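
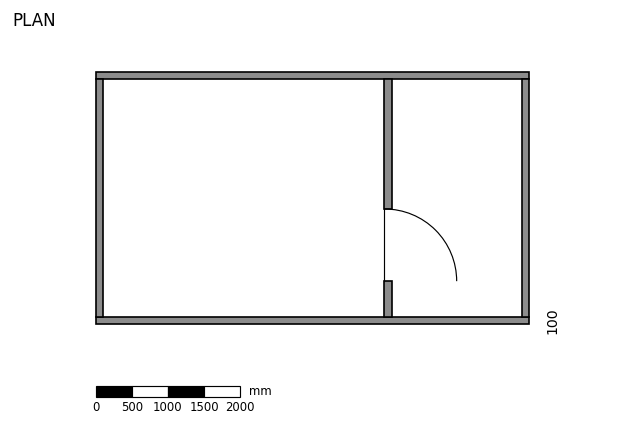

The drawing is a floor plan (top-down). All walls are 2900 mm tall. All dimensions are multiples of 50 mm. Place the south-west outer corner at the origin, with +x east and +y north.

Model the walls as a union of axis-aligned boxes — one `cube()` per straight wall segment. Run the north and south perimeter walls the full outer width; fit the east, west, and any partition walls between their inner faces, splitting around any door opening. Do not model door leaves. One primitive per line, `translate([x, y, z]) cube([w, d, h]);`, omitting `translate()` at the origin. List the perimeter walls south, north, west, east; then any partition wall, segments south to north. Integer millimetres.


cube([6000, 100, 2900]);
translate([0, 3400, 0]) cube([6000, 100, 2900]);
translate([0, 100, 0]) cube([100, 3300, 2900]);
translate([5900, 100, 0]) cube([100, 3300, 2900]);
translate([4000, 100, 0]) cube([100, 500, 2900]);
translate([4000, 1600, 0]) cube([100, 1800, 2900]);


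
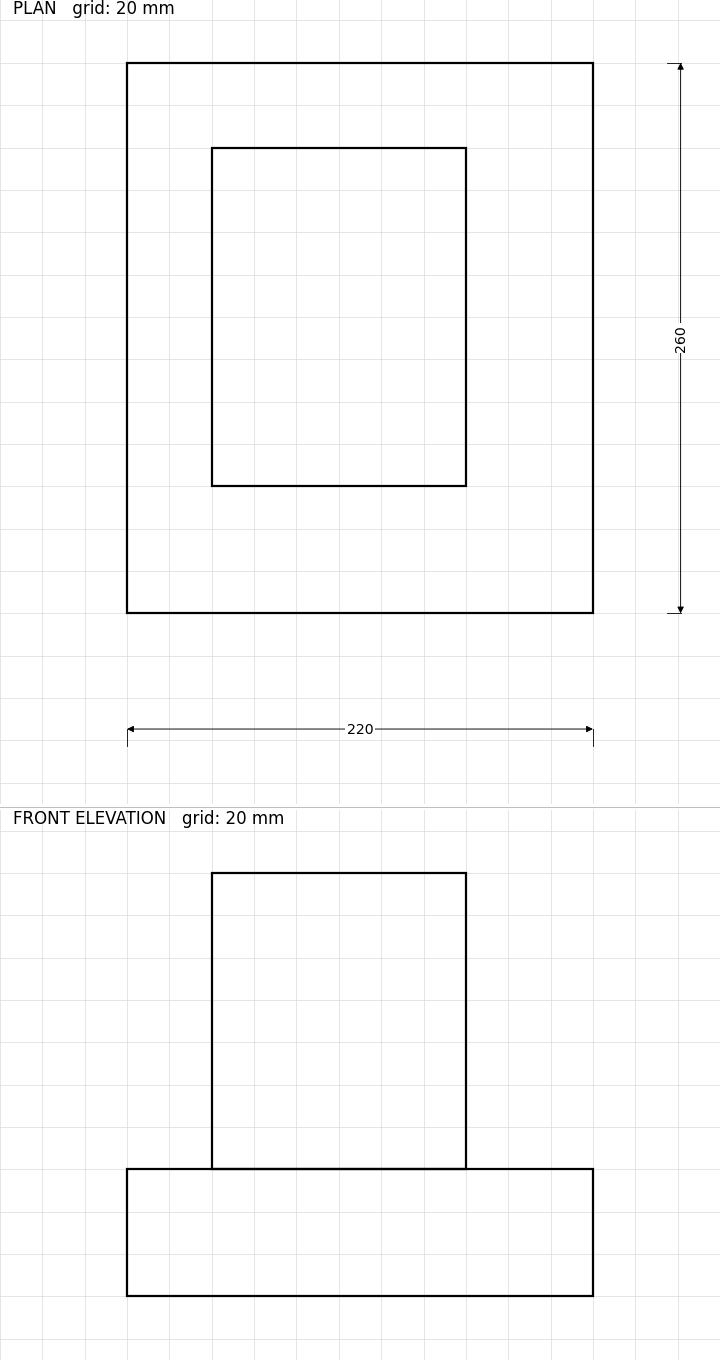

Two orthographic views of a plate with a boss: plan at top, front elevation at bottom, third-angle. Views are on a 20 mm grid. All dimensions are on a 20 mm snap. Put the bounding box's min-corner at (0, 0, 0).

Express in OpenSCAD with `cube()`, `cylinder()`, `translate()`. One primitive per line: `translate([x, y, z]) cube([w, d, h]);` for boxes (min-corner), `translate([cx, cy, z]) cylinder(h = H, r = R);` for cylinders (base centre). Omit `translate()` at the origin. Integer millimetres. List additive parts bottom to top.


cube([220, 260, 60]);
translate([40, 60, 60]) cube([120, 160, 140]);


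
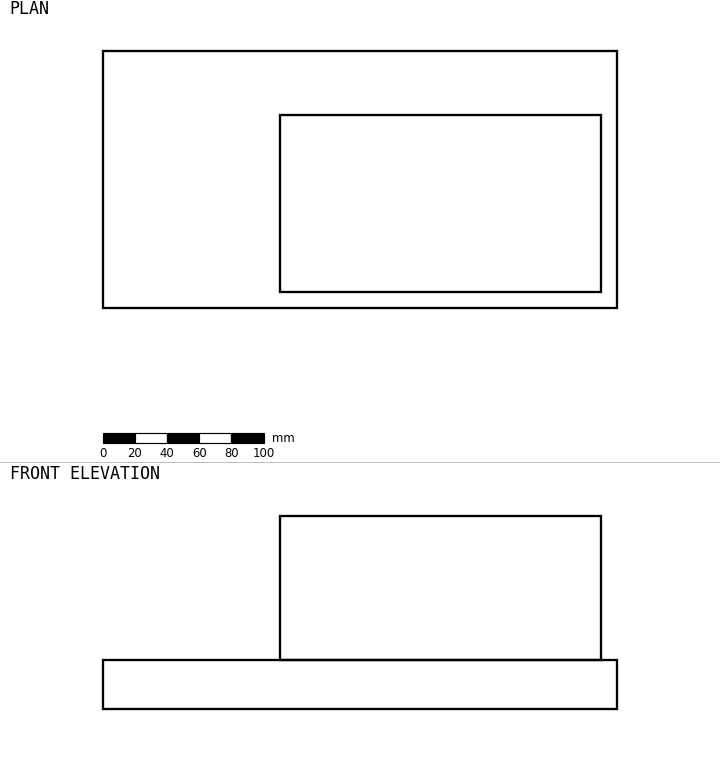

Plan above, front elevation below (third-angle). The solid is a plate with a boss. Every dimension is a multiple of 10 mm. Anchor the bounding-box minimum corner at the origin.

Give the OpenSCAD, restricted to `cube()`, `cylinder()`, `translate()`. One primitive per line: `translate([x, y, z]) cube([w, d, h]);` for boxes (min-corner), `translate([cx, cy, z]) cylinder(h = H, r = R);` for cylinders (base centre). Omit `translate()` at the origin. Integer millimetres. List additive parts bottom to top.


cube([320, 160, 30]);
translate([110, 10, 30]) cube([200, 110, 90]);


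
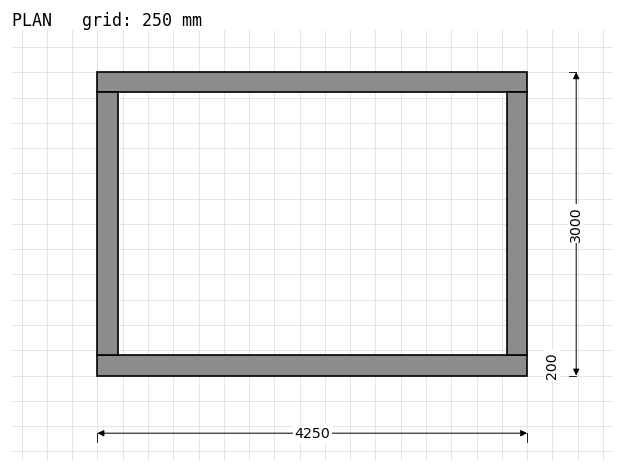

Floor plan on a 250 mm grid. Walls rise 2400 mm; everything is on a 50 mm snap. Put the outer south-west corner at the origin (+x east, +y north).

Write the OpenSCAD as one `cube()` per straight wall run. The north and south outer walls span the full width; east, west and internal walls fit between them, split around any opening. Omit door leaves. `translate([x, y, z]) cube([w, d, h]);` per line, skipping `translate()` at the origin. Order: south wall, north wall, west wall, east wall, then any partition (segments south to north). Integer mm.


cube([4250, 200, 2400]);
translate([0, 2800, 0]) cube([4250, 200, 2400]);
translate([0, 200, 0]) cube([200, 2600, 2400]);
translate([4050, 200, 0]) cube([200, 2600, 2400]);


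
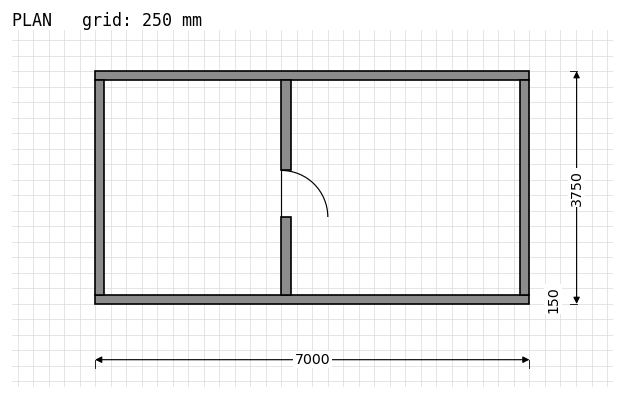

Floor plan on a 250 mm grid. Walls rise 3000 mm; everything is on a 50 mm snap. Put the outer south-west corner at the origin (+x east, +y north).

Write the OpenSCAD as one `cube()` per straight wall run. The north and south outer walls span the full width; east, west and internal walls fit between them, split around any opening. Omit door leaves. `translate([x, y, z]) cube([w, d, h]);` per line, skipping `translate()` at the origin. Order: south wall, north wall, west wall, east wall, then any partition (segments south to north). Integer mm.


cube([7000, 150, 3000]);
translate([0, 3600, 0]) cube([7000, 150, 3000]);
translate([0, 150, 0]) cube([150, 3450, 3000]);
translate([6850, 150, 0]) cube([150, 3450, 3000]);
translate([3000, 150, 0]) cube([150, 1250, 3000]);
translate([3000, 2150, 0]) cube([150, 1450, 3000]);


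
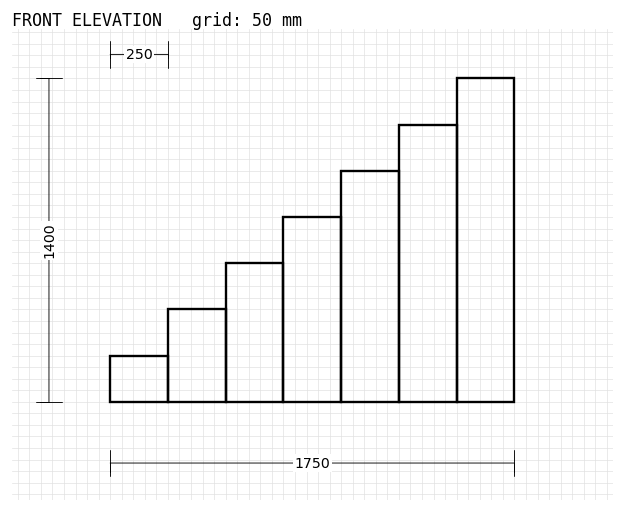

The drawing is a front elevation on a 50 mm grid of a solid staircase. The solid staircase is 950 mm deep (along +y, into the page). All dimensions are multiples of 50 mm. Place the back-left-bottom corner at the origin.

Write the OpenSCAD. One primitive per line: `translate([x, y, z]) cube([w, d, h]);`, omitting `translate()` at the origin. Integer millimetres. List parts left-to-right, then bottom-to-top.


cube([250, 950, 200]);
translate([250, 0, 0]) cube([250, 950, 400]);
translate([500, 0, 0]) cube([250, 950, 600]);
translate([750, 0, 0]) cube([250, 950, 800]);
translate([1000, 0, 0]) cube([250, 950, 1000]);
translate([1250, 0, 0]) cube([250, 950, 1200]);
translate([1500, 0, 0]) cube([250, 950, 1400]);


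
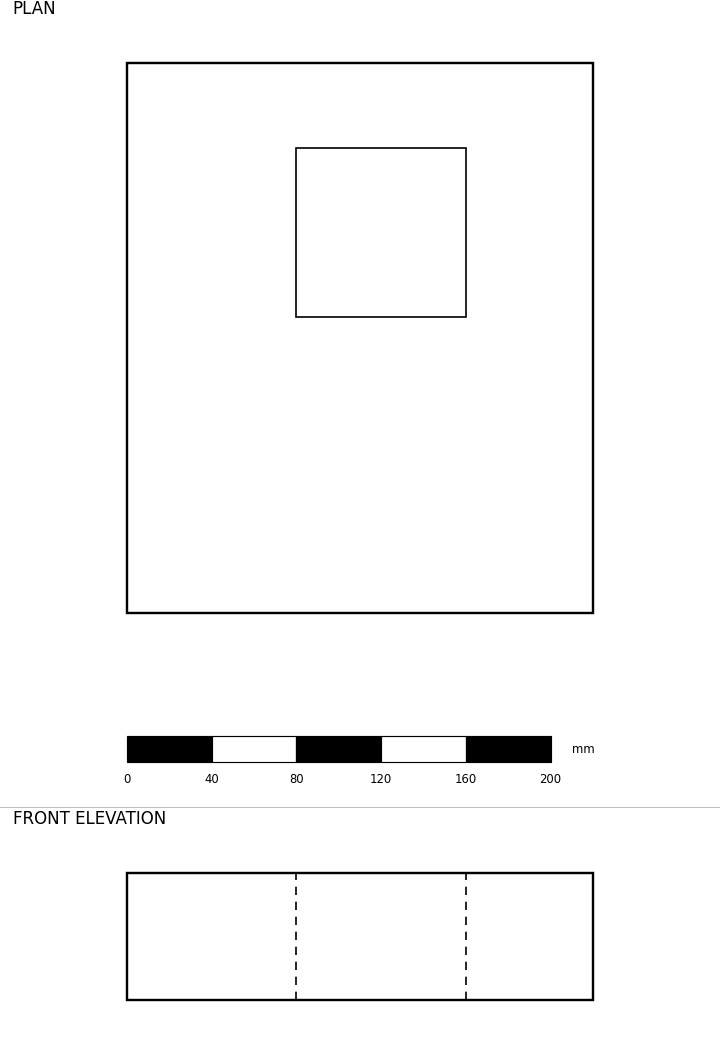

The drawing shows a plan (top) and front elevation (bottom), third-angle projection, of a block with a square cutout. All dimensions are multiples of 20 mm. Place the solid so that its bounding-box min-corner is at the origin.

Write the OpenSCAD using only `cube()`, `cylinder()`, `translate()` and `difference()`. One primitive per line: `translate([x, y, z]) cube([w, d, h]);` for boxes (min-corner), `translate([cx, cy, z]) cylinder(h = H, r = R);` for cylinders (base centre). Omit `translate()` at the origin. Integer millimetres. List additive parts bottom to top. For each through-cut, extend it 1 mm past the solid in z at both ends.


difference() {
  cube([220, 260, 60]);
  translate([80, 140, -1]) cube([80, 80, 62]);
}


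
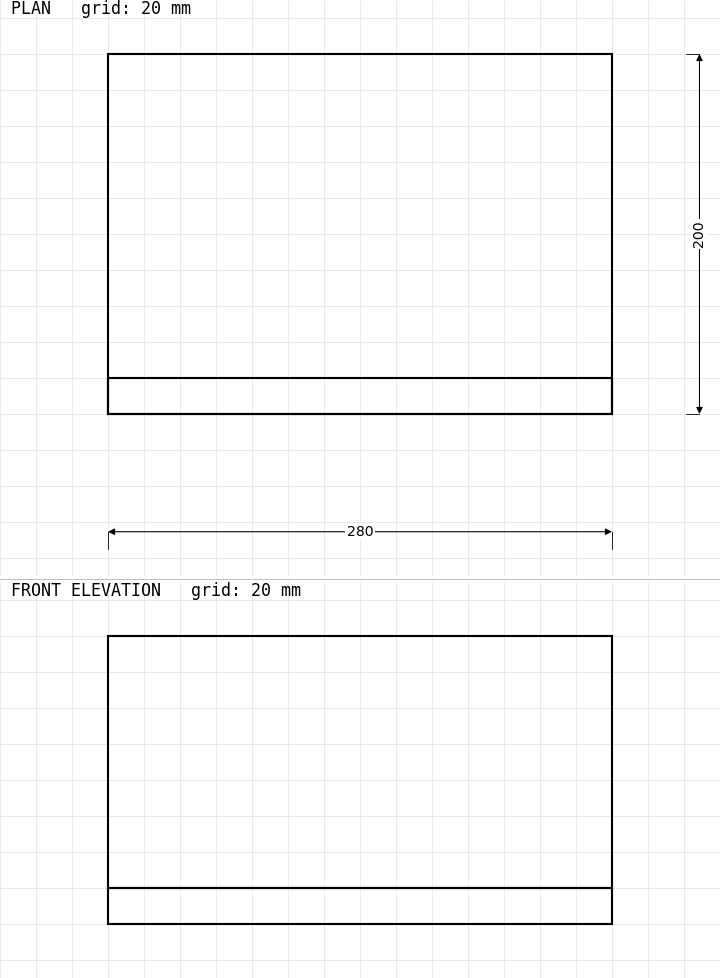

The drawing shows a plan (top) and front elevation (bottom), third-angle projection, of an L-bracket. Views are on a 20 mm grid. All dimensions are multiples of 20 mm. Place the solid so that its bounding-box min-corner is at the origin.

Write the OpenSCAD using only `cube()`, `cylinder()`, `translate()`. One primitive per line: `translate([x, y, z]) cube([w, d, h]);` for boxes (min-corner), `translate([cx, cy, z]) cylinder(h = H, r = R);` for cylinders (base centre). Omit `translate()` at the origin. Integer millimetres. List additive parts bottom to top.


cube([280, 200, 20]);
translate([0, 0, 20]) cube([280, 20, 140]);


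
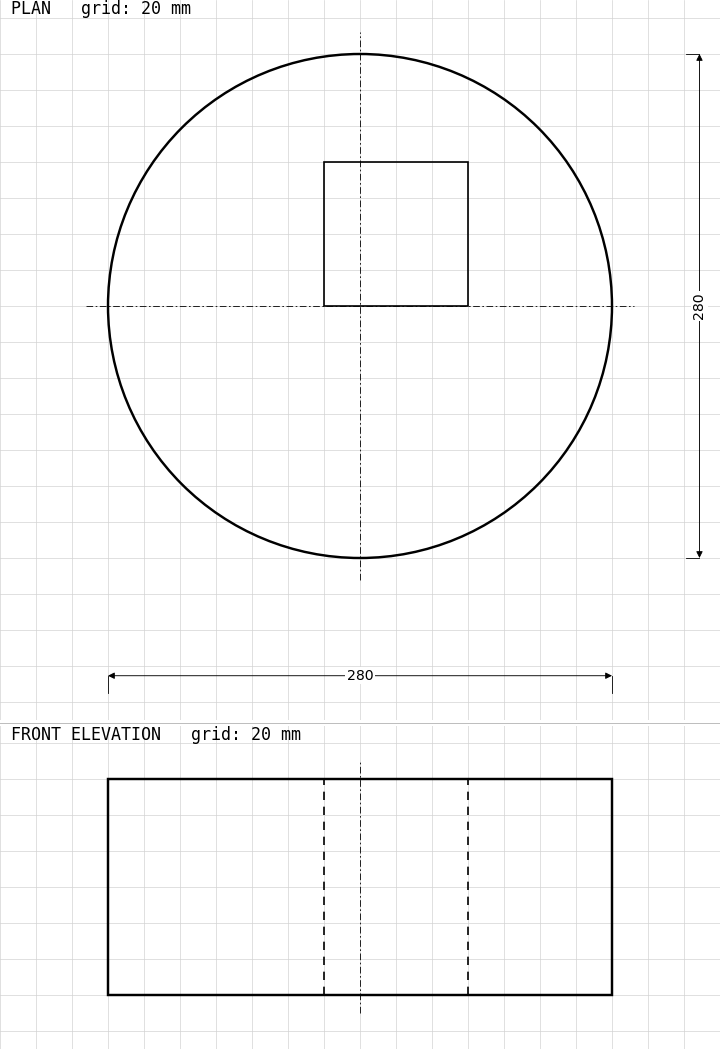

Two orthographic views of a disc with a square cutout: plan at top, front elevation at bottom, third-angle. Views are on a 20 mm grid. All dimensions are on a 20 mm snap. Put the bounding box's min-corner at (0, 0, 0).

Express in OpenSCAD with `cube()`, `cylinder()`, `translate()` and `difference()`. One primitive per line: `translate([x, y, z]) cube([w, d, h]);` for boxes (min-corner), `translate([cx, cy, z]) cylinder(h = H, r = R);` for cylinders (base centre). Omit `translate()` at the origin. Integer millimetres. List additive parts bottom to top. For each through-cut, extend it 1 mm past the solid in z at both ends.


difference() {
  translate([140, 140, 0]) cylinder(h = 120, r = 140);
  translate([120, 140, -1]) cube([80, 80, 122]);
}


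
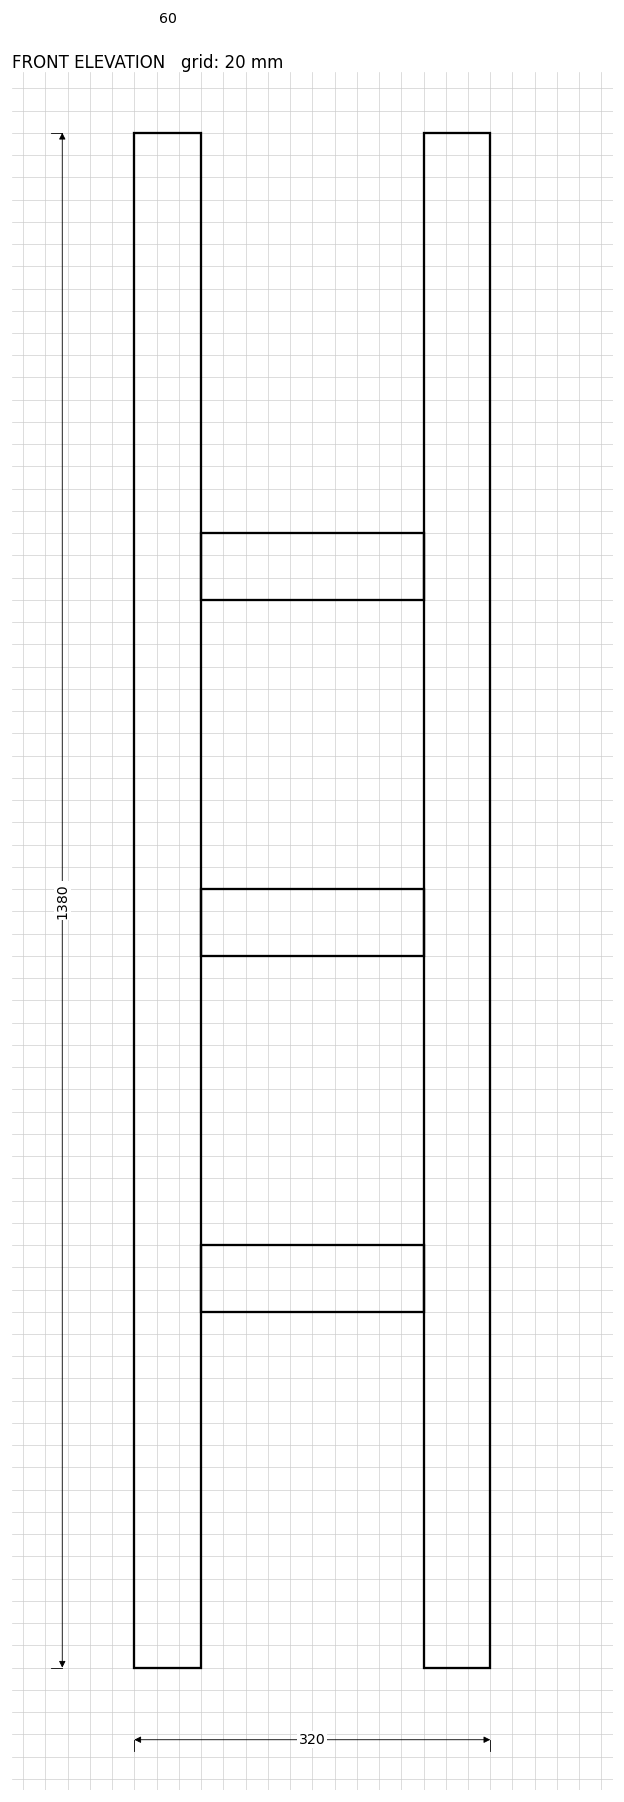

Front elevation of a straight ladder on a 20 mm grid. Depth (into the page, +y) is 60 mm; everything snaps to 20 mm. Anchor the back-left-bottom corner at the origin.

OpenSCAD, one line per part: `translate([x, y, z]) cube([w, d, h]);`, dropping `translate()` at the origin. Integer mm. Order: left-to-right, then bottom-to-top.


cube([60, 60, 1380]);
translate([60, 0, 320]) cube([200, 60, 60]);
translate([60, 0, 640]) cube([200, 60, 60]);
translate([60, 0, 960]) cube([200, 60, 60]);
translate([260, 0, 0]) cube([60, 60, 1380]);


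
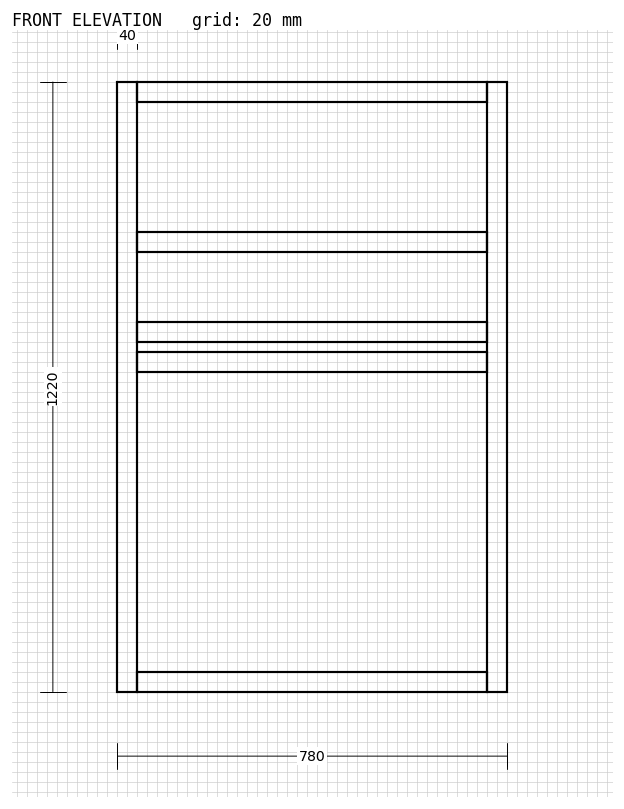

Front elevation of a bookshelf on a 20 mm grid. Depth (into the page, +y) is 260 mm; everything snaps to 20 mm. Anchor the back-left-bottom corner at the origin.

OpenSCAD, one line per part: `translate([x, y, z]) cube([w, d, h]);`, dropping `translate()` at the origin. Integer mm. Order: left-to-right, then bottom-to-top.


cube([40, 260, 1220]);
translate([40, 0, 0]) cube([700, 260, 40]);
translate([40, 0, 640]) cube([700, 260, 40]);
translate([40, 0, 700]) cube([700, 260, 40]);
translate([40, 0, 880]) cube([700, 260, 40]);
translate([40, 0, 1180]) cube([700, 260, 40]);
translate([740, 0, 0]) cube([40, 260, 1220]);


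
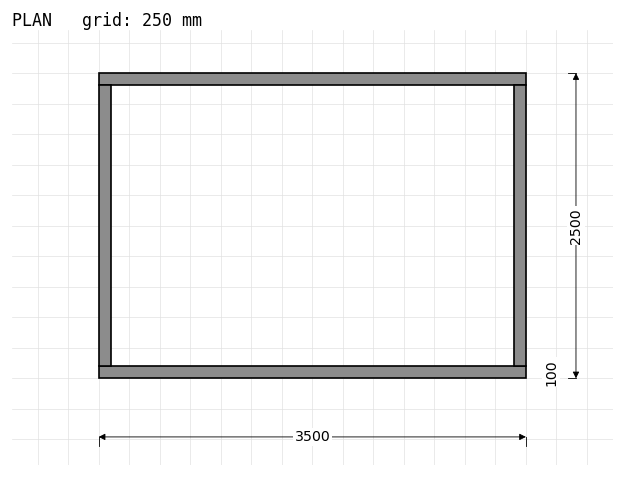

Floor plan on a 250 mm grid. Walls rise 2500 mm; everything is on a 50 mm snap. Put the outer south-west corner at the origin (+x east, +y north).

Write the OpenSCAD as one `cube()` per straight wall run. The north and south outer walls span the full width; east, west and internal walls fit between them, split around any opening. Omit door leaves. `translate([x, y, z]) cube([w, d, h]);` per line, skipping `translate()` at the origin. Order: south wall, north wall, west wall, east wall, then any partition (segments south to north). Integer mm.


cube([3500, 100, 2500]);
translate([0, 2400, 0]) cube([3500, 100, 2500]);
translate([0, 100, 0]) cube([100, 2300, 2500]);
translate([3400, 100, 0]) cube([100, 2300, 2500]);


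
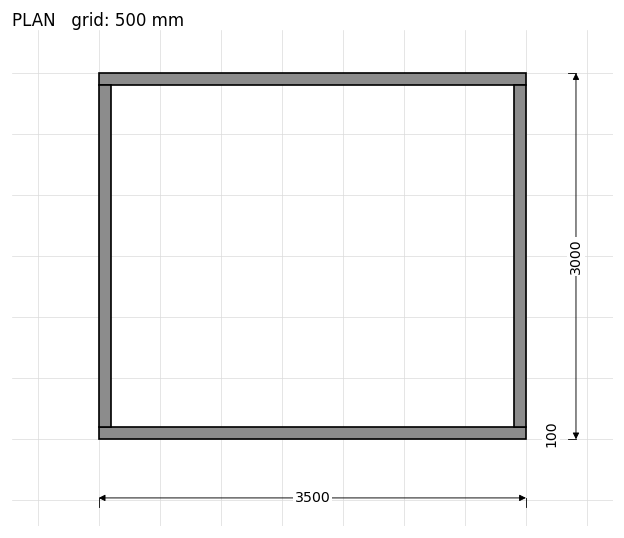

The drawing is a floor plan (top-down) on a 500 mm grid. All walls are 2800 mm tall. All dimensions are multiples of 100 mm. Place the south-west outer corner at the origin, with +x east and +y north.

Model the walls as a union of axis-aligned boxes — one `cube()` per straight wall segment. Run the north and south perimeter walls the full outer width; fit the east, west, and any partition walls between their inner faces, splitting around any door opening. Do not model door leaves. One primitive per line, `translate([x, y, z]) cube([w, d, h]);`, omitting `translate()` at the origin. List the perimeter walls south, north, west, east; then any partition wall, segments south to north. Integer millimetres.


cube([3500, 100, 2800]);
translate([0, 2900, 0]) cube([3500, 100, 2800]);
translate([0, 100, 0]) cube([100, 2800, 2800]);
translate([3400, 100, 0]) cube([100, 2800, 2800]);


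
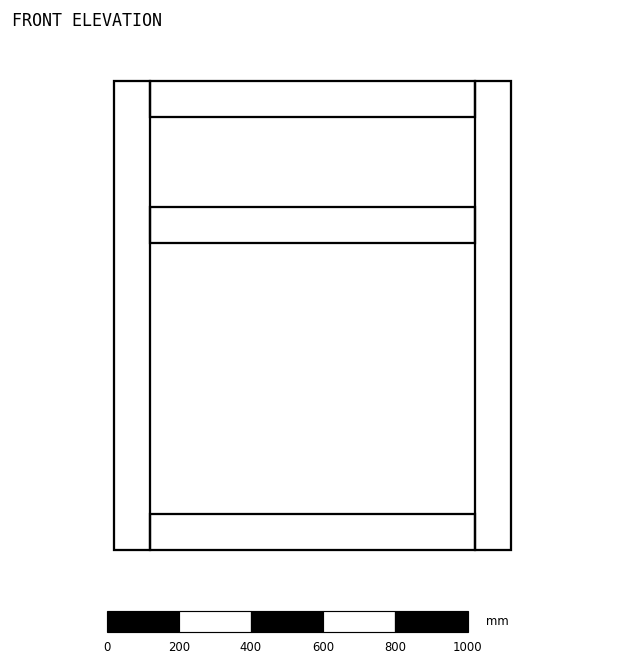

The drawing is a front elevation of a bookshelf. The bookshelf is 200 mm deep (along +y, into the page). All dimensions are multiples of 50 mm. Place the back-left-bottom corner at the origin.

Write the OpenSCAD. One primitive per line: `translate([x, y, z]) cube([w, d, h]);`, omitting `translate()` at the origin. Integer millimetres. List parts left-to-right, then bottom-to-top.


cube([100, 200, 1300]);
translate([100, 0, 0]) cube([900, 200, 100]);
translate([100, 0, 850]) cube([900, 200, 100]);
translate([100, 0, 1200]) cube([900, 200, 100]);
translate([1000, 0, 0]) cube([100, 200, 1300]);


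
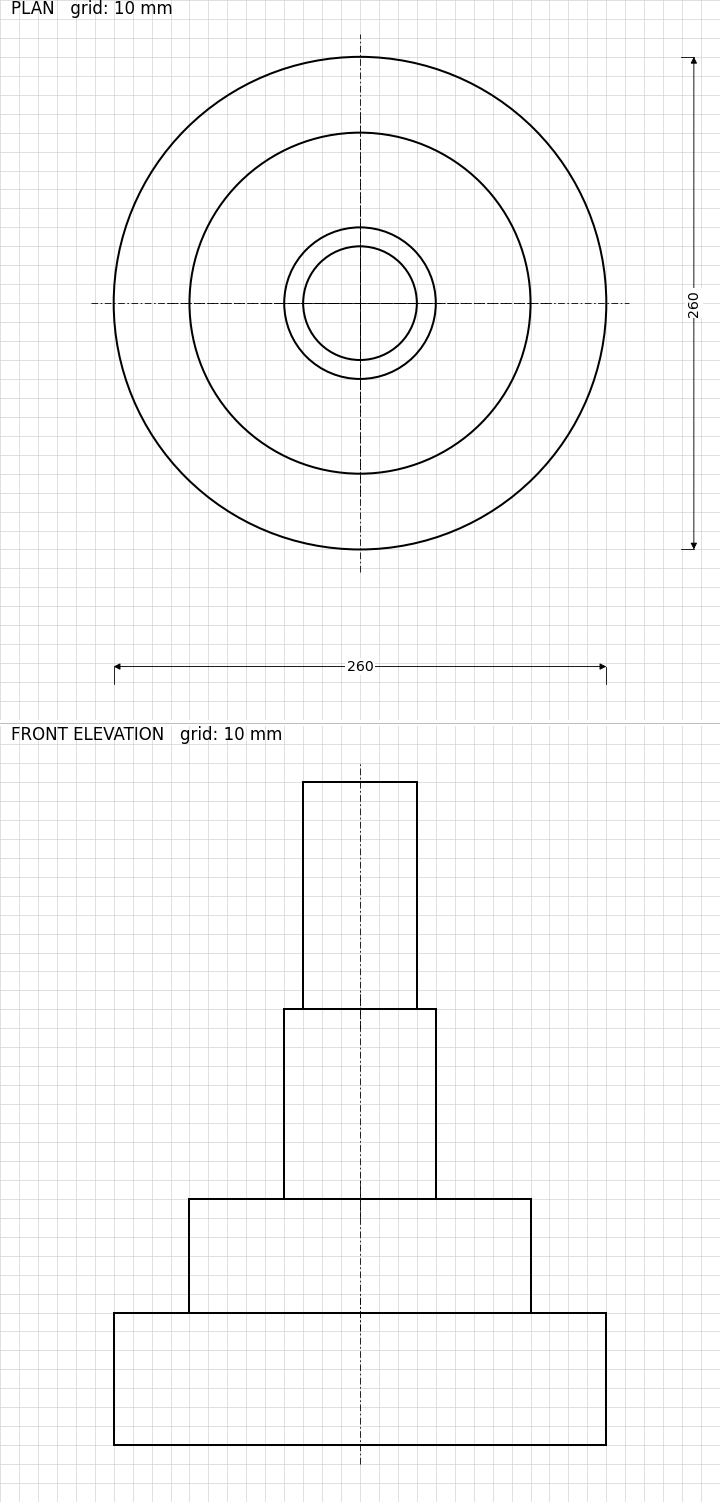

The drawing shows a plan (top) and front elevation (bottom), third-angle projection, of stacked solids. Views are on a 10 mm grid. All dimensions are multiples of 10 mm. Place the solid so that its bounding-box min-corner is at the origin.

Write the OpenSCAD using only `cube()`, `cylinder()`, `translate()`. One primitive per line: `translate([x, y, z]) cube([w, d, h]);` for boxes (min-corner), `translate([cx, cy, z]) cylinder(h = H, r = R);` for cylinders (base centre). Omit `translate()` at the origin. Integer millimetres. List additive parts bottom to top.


translate([130, 130, 0]) cylinder(h = 70, r = 130);
translate([130, 130, 70]) cylinder(h = 60, r = 90);
translate([130, 130, 130]) cylinder(h = 100, r = 40);
translate([130, 130, 230]) cylinder(h = 120, r = 30);


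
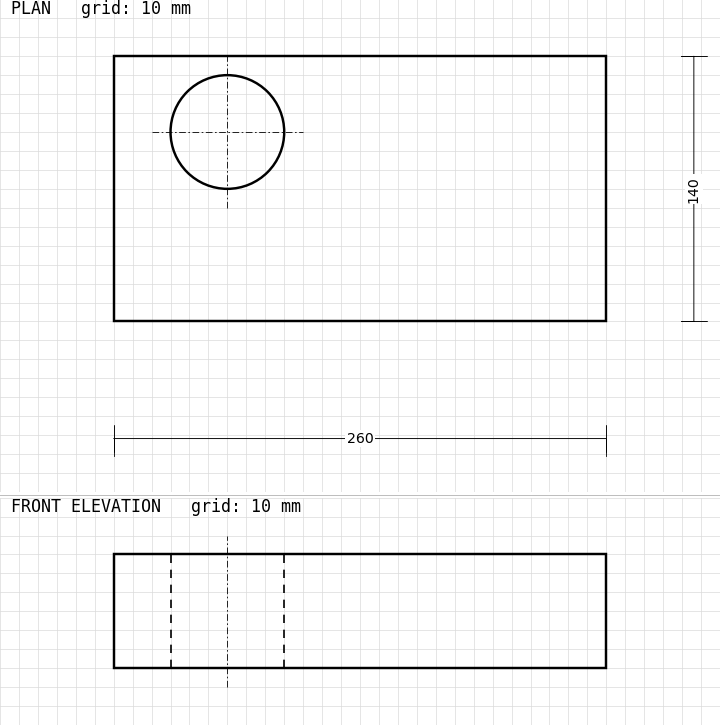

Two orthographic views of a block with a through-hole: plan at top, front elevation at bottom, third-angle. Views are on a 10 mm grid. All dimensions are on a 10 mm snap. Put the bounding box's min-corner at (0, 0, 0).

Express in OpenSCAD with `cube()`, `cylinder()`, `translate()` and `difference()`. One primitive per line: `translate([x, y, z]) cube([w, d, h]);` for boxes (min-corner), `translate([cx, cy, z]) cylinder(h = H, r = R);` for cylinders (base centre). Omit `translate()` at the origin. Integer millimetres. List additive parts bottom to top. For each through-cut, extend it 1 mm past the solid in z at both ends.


difference() {
  cube([260, 140, 60]);
  translate([60, 100, -1]) cylinder(h = 62, r = 30);
}


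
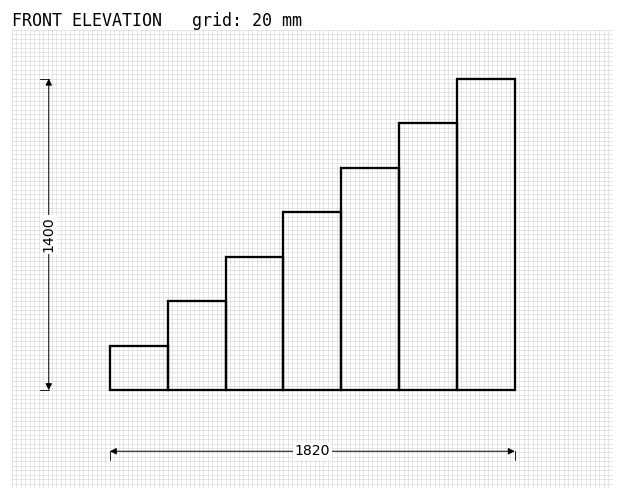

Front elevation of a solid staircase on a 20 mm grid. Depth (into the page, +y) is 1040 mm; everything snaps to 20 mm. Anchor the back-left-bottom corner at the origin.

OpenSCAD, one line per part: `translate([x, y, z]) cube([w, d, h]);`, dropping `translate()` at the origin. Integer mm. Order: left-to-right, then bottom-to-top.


cube([260, 1040, 200]);
translate([260, 0, 0]) cube([260, 1040, 400]);
translate([520, 0, 0]) cube([260, 1040, 600]);
translate([780, 0, 0]) cube([260, 1040, 800]);
translate([1040, 0, 0]) cube([260, 1040, 1000]);
translate([1300, 0, 0]) cube([260, 1040, 1200]);
translate([1560, 0, 0]) cube([260, 1040, 1400]);


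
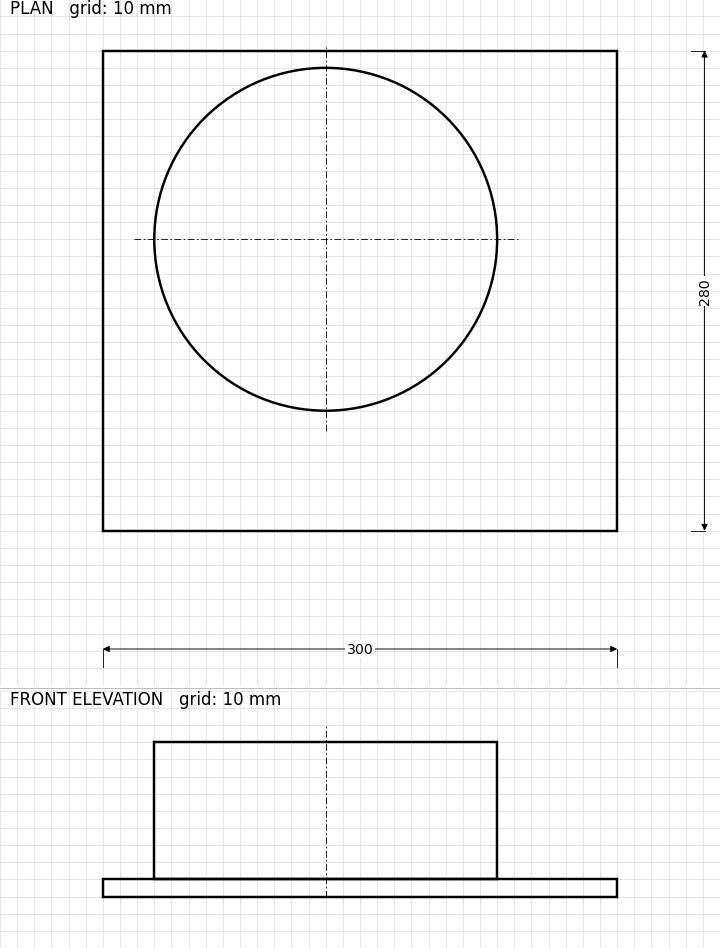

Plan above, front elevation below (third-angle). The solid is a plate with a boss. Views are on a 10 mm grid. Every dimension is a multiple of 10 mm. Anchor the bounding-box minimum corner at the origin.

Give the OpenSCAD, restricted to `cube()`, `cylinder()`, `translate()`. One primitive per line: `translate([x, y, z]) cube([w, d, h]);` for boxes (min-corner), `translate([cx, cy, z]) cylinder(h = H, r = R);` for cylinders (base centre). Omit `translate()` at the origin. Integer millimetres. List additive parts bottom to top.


cube([300, 280, 10]);
translate([130, 170, 10]) cylinder(h = 80, r = 100);


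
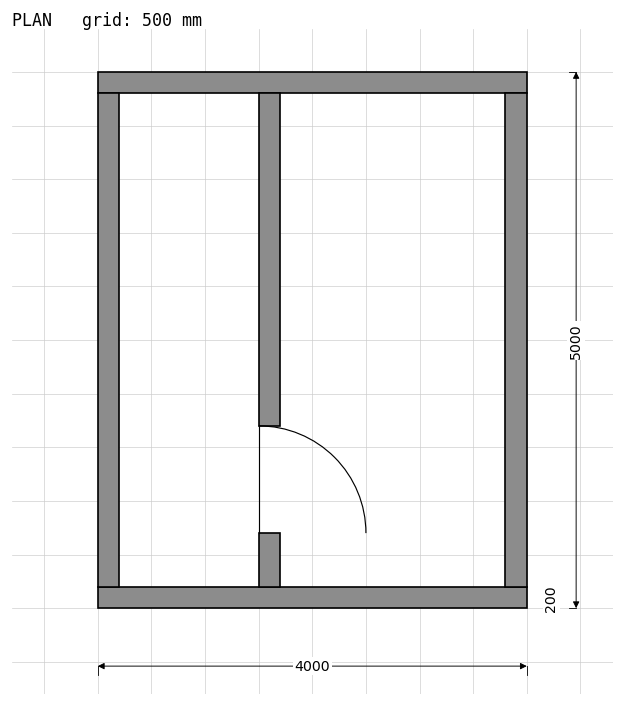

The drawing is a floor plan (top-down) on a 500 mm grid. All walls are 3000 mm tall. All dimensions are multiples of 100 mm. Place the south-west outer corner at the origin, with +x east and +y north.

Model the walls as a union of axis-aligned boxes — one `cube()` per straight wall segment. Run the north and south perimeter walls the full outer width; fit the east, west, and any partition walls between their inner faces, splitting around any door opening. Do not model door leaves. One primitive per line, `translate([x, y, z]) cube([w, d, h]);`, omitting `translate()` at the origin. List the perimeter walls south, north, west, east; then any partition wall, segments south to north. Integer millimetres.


cube([4000, 200, 3000]);
translate([0, 4800, 0]) cube([4000, 200, 3000]);
translate([0, 200, 0]) cube([200, 4600, 3000]);
translate([3800, 200, 0]) cube([200, 4600, 3000]);
translate([1500, 200, 0]) cube([200, 500, 3000]);
translate([1500, 1700, 0]) cube([200, 3100, 3000]);


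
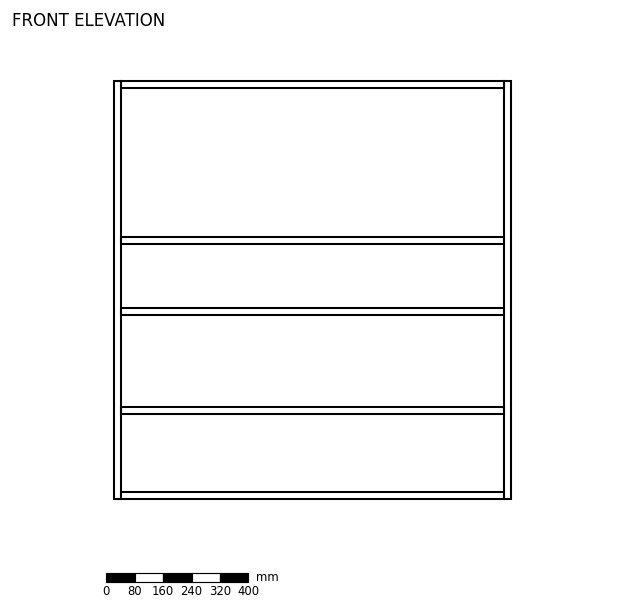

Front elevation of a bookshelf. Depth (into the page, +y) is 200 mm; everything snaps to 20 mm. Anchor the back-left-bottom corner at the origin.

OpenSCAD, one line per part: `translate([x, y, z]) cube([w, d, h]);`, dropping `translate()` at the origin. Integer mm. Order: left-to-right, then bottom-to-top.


cube([20, 200, 1180]);
translate([20, 0, 0]) cube([1080, 200, 20]);
translate([20, 0, 240]) cube([1080, 200, 20]);
translate([20, 0, 520]) cube([1080, 200, 20]);
translate([20, 0, 720]) cube([1080, 200, 20]);
translate([20, 0, 1160]) cube([1080, 200, 20]);
translate([1100, 0, 0]) cube([20, 200, 1180]);


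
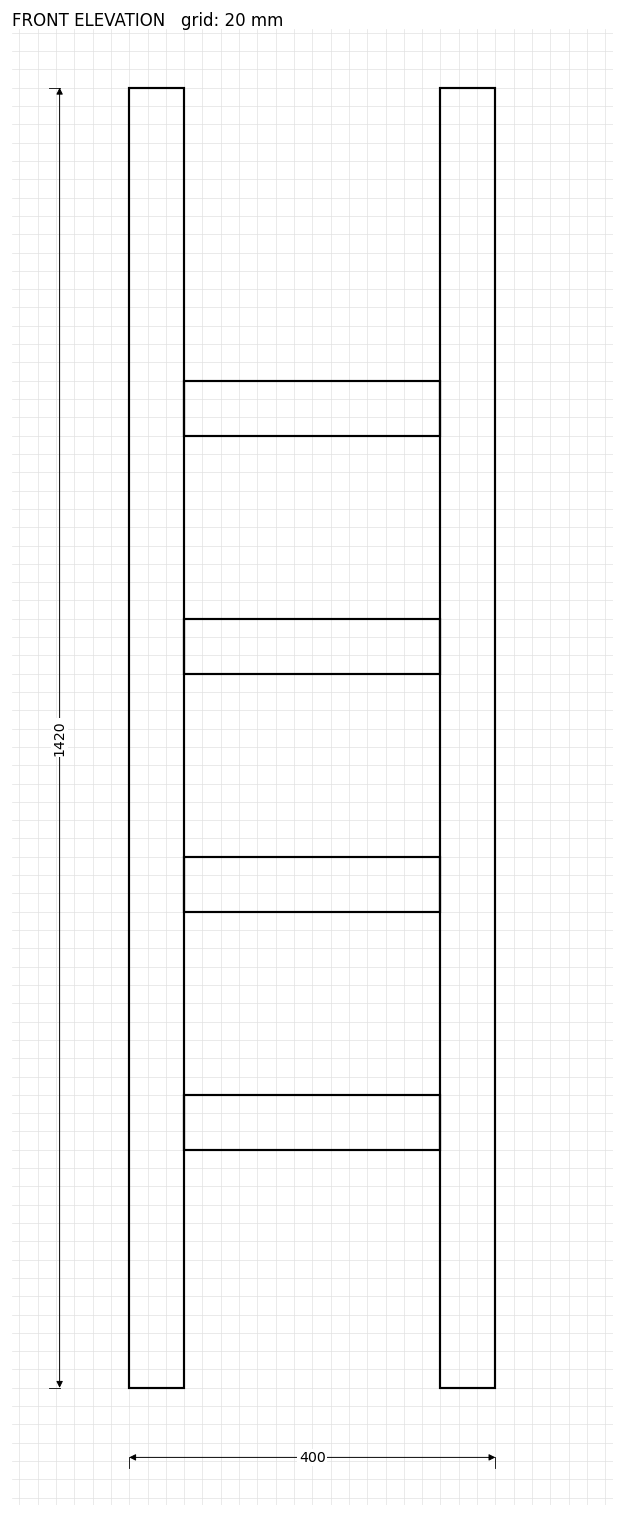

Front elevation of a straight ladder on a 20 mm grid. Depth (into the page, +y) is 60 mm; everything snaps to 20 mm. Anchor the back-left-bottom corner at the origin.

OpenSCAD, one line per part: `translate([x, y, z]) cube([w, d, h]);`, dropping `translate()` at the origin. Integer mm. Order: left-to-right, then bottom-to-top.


cube([60, 60, 1420]);
translate([60, 0, 260]) cube([280, 60, 60]);
translate([60, 0, 520]) cube([280, 60, 60]);
translate([60, 0, 780]) cube([280, 60, 60]);
translate([60, 0, 1040]) cube([280, 60, 60]);
translate([340, 0, 0]) cube([60, 60, 1420]);


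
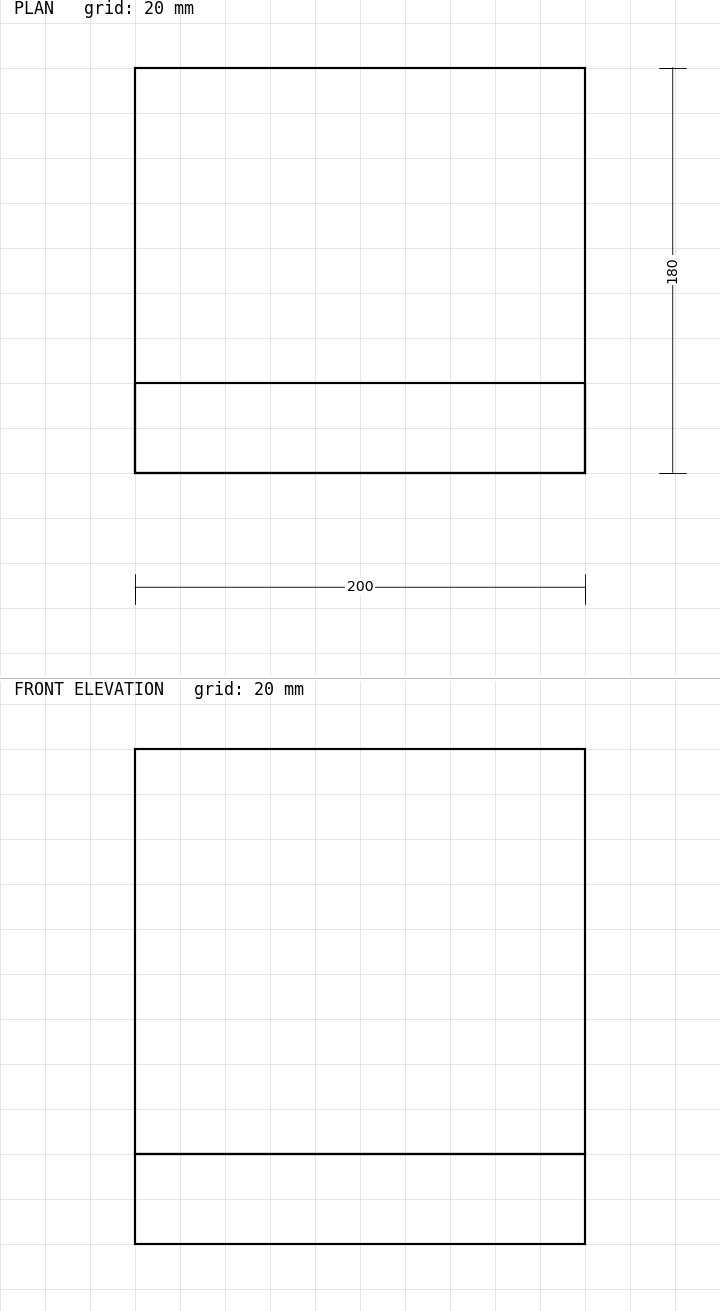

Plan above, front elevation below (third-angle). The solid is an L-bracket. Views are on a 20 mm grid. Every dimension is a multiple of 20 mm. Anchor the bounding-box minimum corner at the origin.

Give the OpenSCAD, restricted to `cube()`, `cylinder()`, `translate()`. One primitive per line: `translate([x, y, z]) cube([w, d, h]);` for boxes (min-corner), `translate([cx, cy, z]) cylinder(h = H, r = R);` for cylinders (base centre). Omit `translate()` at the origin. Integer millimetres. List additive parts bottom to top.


cube([200, 180, 40]);
translate([0, 0, 40]) cube([200, 40, 180]);


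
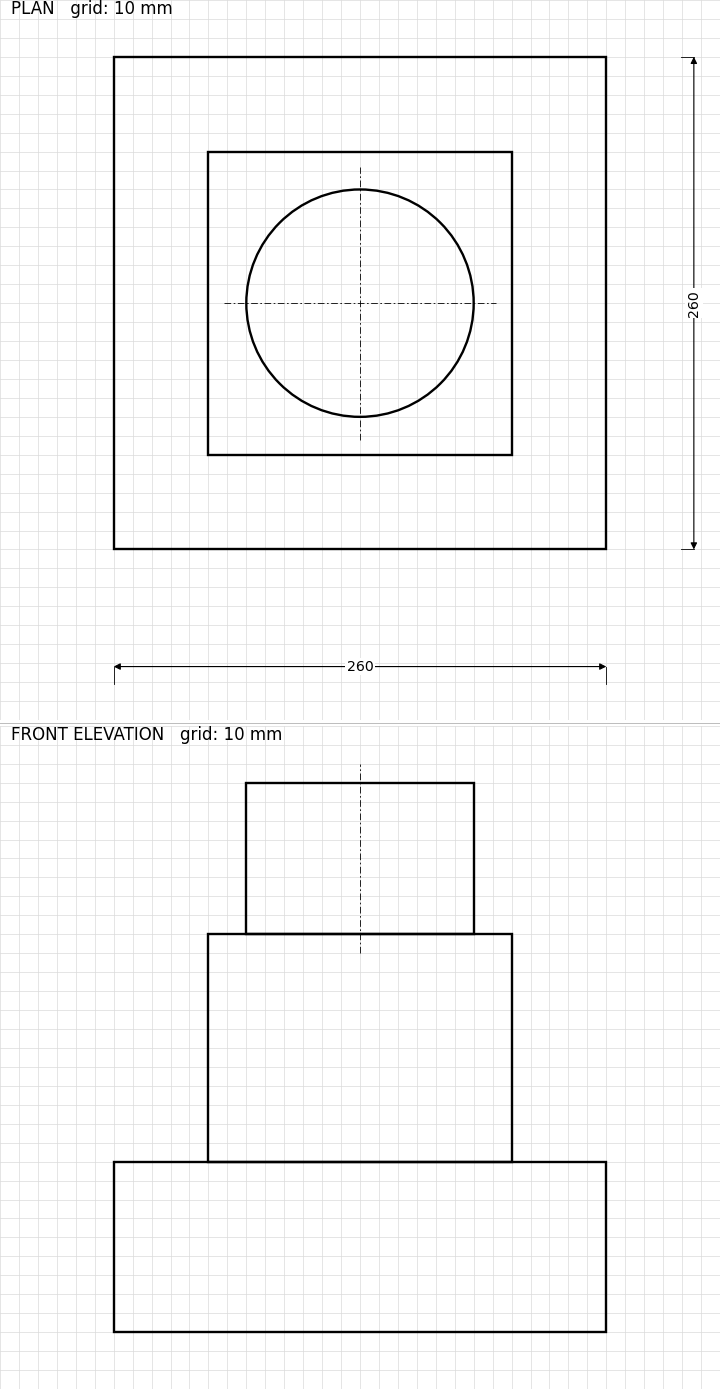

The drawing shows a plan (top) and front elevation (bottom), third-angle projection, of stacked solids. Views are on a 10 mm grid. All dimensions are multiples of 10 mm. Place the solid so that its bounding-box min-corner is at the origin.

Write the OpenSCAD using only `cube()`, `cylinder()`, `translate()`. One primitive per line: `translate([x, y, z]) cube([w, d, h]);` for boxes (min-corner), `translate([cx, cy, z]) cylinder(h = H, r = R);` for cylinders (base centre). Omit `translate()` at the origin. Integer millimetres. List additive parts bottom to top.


cube([260, 260, 90]);
translate([50, 50, 90]) cube([160, 160, 120]);
translate([130, 130, 210]) cylinder(h = 80, r = 60);


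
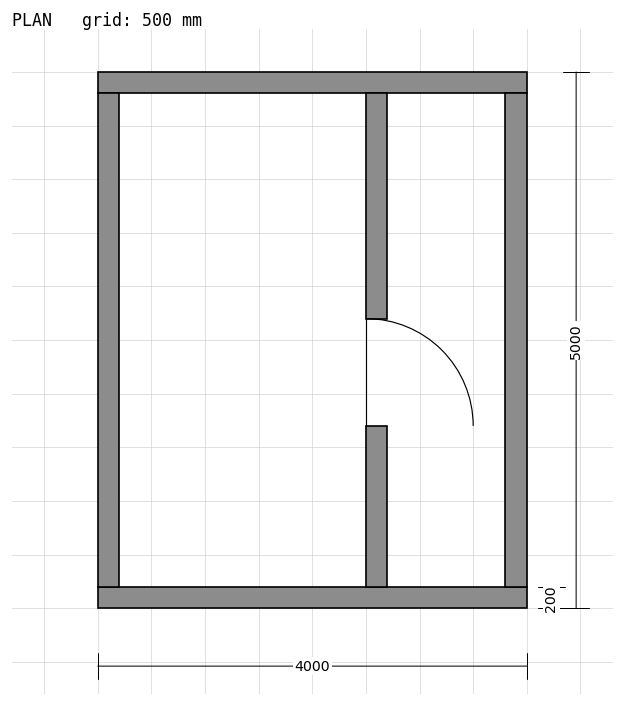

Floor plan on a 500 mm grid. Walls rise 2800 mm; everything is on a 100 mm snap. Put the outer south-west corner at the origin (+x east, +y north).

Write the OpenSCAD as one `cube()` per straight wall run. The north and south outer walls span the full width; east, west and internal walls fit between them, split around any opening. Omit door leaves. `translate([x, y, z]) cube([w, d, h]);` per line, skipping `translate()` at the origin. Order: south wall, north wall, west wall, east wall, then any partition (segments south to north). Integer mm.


cube([4000, 200, 2800]);
translate([0, 4800, 0]) cube([4000, 200, 2800]);
translate([0, 200, 0]) cube([200, 4600, 2800]);
translate([3800, 200, 0]) cube([200, 4600, 2800]);
translate([2500, 200, 0]) cube([200, 1500, 2800]);
translate([2500, 2700, 0]) cube([200, 2100, 2800]);


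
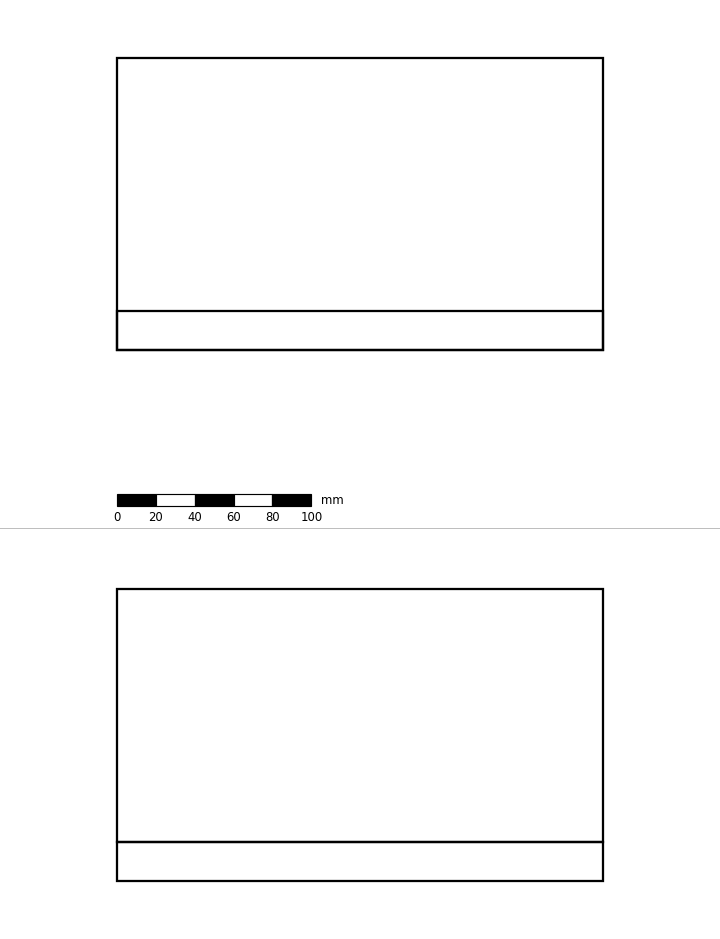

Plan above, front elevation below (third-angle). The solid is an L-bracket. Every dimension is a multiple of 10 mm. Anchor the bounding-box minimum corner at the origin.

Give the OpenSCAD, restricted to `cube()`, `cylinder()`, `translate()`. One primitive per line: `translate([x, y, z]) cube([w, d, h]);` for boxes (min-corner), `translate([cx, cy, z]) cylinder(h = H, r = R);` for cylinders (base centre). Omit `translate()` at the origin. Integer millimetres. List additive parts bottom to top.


cube([250, 150, 20]);
translate([0, 0, 20]) cube([250, 20, 130]);


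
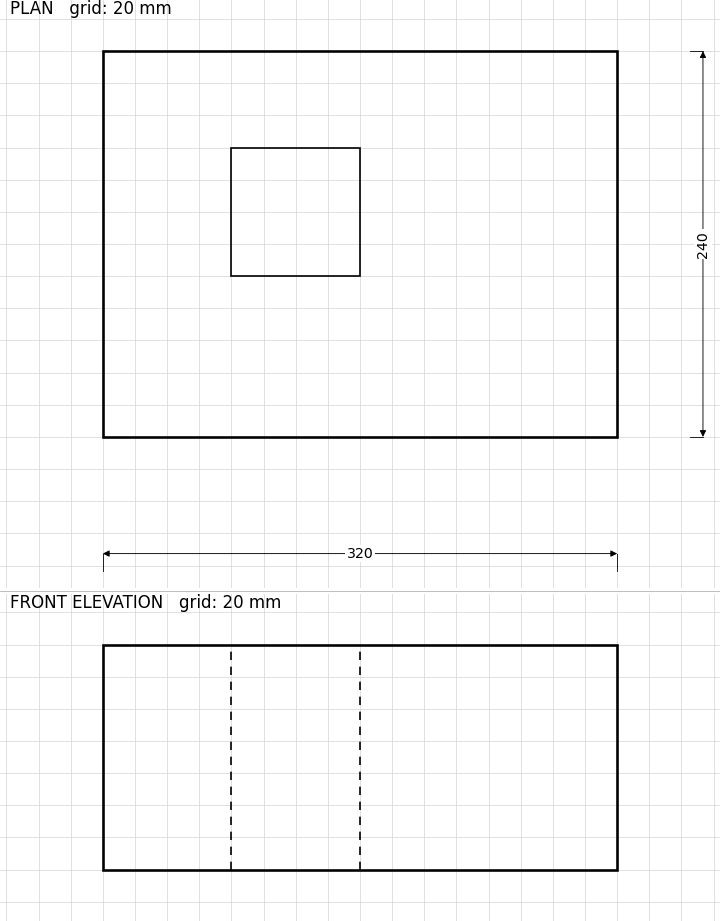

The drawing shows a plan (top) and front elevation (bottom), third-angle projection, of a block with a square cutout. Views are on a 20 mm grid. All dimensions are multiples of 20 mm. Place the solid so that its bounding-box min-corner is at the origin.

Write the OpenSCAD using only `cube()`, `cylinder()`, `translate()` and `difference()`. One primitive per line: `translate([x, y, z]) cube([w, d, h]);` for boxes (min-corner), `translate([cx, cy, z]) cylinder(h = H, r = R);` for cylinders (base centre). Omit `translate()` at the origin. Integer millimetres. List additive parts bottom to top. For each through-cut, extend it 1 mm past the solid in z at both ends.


difference() {
  cube([320, 240, 140]);
  translate([80, 100, -1]) cube([80, 80, 142]);
}


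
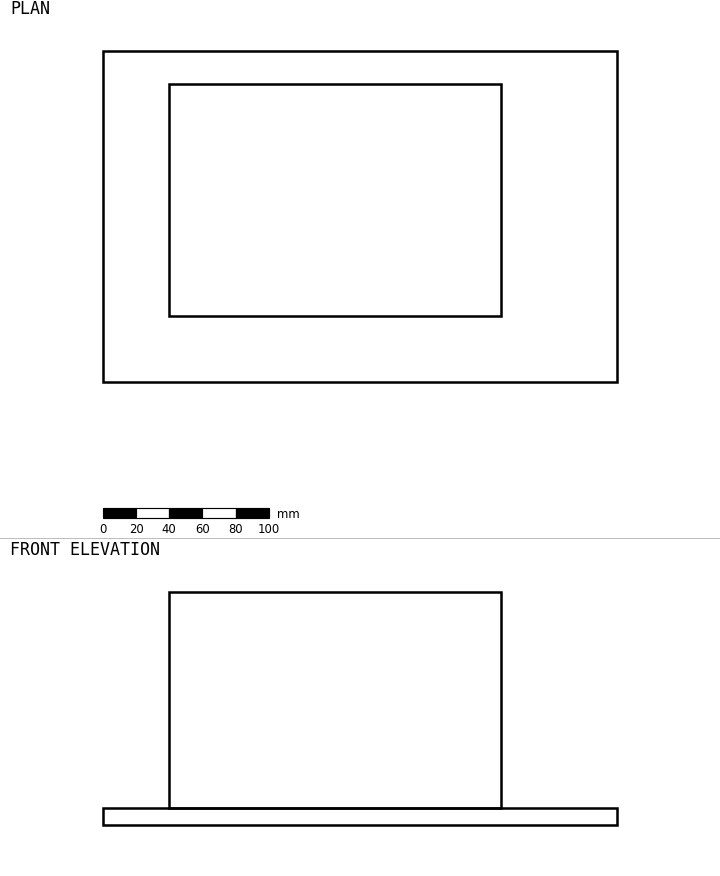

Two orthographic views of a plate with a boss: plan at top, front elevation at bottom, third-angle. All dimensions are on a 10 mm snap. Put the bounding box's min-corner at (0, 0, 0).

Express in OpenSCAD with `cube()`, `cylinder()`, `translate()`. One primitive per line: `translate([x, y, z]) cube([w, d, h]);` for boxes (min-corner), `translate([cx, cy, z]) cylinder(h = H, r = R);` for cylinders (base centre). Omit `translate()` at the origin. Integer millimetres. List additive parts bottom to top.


cube([310, 200, 10]);
translate([40, 40, 10]) cube([200, 140, 130]);


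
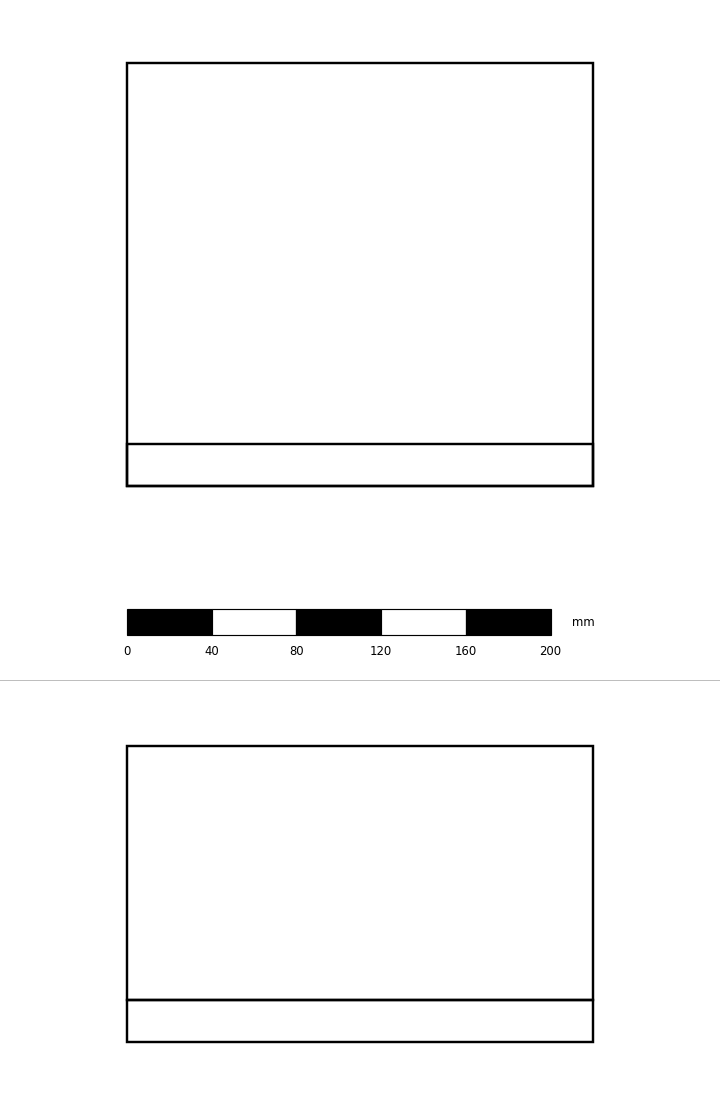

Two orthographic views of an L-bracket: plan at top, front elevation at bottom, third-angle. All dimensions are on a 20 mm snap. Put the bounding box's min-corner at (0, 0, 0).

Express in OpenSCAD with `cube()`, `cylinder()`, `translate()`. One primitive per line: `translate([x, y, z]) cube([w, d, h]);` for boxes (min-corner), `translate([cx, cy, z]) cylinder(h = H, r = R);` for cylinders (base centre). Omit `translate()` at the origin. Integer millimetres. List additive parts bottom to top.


cube([220, 200, 20]);
translate([0, 0, 20]) cube([220, 20, 120]);


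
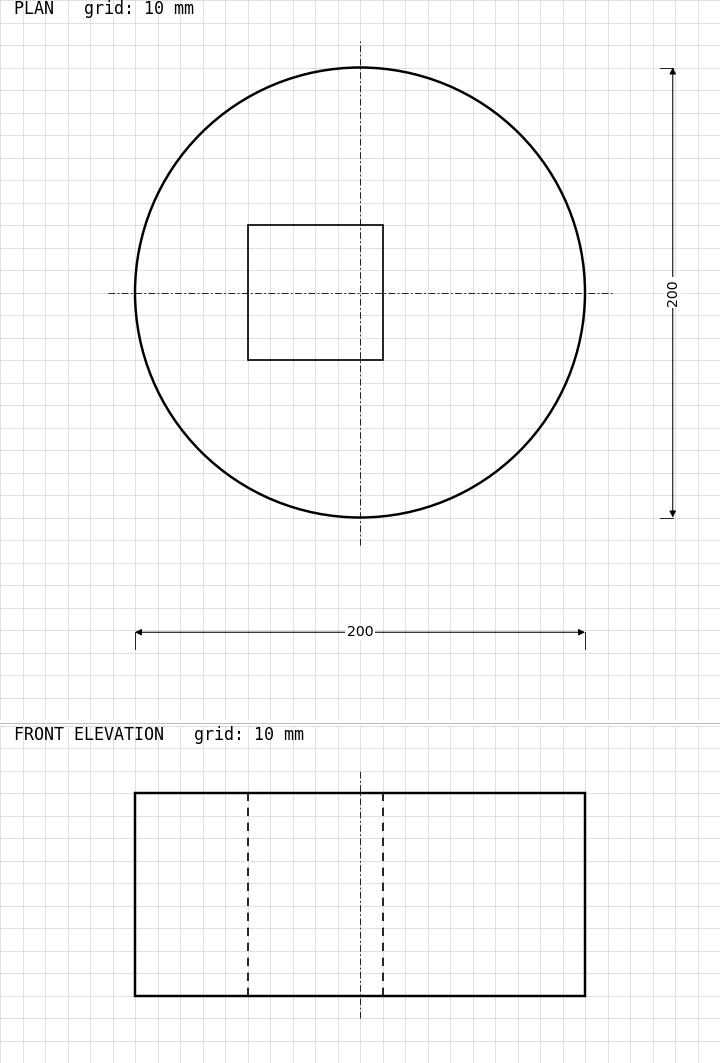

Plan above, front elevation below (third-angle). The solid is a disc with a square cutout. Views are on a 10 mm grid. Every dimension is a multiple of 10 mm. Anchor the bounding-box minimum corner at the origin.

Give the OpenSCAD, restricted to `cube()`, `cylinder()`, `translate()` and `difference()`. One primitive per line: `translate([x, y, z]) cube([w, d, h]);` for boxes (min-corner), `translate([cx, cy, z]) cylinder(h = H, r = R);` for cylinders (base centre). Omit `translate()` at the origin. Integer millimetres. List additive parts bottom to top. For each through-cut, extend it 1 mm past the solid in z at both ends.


difference() {
  translate([100, 100, 0]) cylinder(h = 90, r = 100);
  translate([50, 70, -1]) cube([60, 60, 92]);
}


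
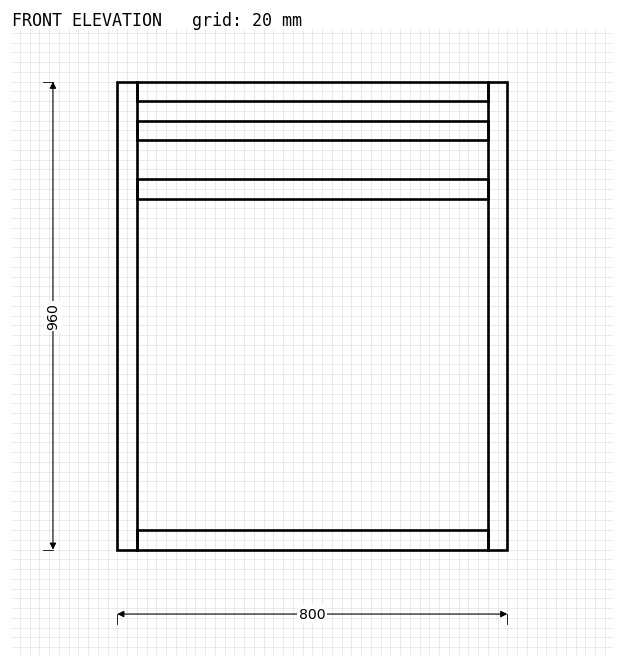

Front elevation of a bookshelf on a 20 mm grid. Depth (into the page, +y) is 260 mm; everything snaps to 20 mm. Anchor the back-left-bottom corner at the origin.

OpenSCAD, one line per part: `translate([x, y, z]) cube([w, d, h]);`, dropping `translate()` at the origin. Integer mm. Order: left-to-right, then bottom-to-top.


cube([40, 260, 960]);
translate([40, 0, 0]) cube([720, 260, 40]);
translate([40, 0, 720]) cube([720, 260, 40]);
translate([40, 0, 840]) cube([720, 260, 40]);
translate([40, 0, 920]) cube([720, 260, 40]);
translate([760, 0, 0]) cube([40, 260, 960]);


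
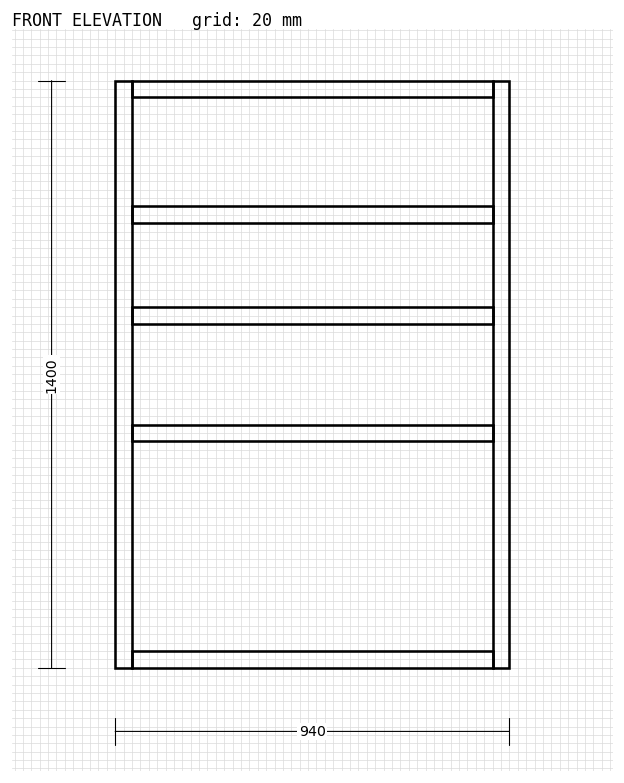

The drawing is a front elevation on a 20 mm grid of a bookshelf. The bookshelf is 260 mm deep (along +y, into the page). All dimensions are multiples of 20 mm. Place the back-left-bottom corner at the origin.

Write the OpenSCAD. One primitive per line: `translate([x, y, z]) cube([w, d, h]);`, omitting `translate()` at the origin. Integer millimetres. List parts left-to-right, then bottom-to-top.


cube([40, 260, 1400]);
translate([40, 0, 0]) cube([860, 260, 40]);
translate([40, 0, 540]) cube([860, 260, 40]);
translate([40, 0, 820]) cube([860, 260, 40]);
translate([40, 0, 1060]) cube([860, 260, 40]);
translate([40, 0, 1360]) cube([860, 260, 40]);
translate([900, 0, 0]) cube([40, 260, 1400]);


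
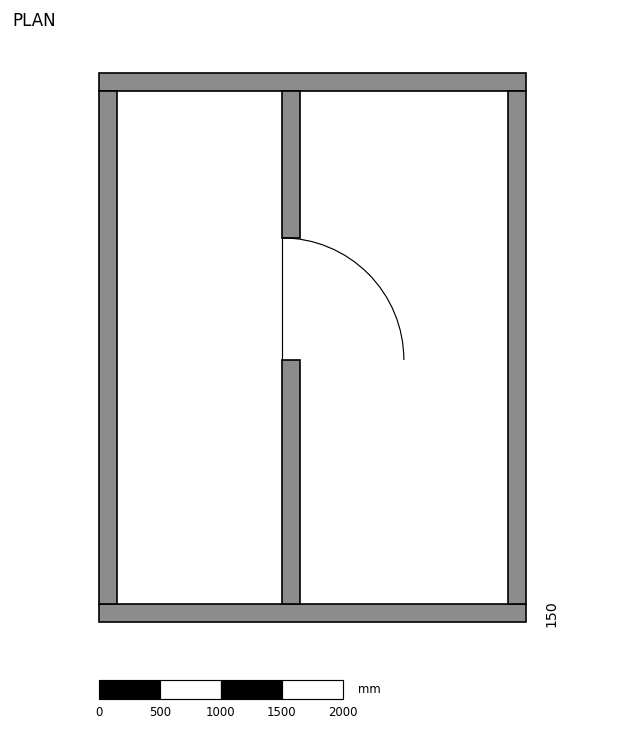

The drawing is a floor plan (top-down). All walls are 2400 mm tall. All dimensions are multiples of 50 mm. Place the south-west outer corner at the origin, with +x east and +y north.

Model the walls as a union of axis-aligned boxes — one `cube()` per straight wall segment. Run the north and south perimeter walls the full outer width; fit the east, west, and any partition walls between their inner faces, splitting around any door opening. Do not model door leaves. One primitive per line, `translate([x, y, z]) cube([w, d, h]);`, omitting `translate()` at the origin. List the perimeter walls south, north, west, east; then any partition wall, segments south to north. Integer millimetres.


cube([3500, 150, 2400]);
translate([0, 4350, 0]) cube([3500, 150, 2400]);
translate([0, 150, 0]) cube([150, 4200, 2400]);
translate([3350, 150, 0]) cube([150, 4200, 2400]);
translate([1500, 150, 0]) cube([150, 2000, 2400]);
translate([1500, 3150, 0]) cube([150, 1200, 2400]);


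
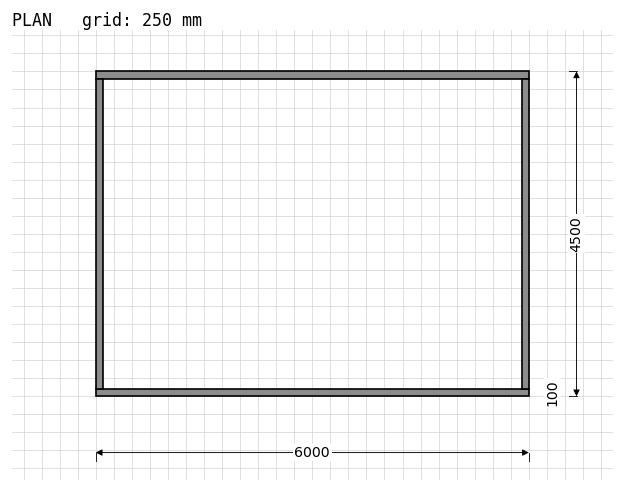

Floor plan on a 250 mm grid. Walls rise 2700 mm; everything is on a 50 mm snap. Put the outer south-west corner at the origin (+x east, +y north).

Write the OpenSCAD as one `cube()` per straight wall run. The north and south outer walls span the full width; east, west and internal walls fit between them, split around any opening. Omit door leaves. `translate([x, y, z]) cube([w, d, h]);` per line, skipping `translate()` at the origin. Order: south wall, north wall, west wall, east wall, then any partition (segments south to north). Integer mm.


cube([6000, 100, 2700]);
translate([0, 4400, 0]) cube([6000, 100, 2700]);
translate([0, 100, 0]) cube([100, 4300, 2700]);
translate([5900, 100, 0]) cube([100, 4300, 2700]);


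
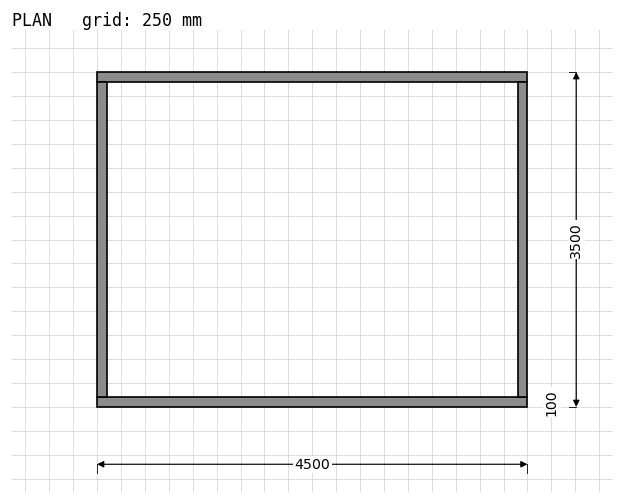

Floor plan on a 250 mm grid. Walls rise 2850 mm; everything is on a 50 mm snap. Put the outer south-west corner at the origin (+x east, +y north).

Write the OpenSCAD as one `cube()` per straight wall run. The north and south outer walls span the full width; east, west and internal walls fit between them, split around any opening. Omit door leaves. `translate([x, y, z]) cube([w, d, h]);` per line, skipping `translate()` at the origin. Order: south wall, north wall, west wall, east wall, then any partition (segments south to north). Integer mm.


cube([4500, 100, 2850]);
translate([0, 3400, 0]) cube([4500, 100, 2850]);
translate([0, 100, 0]) cube([100, 3300, 2850]);
translate([4400, 100, 0]) cube([100, 3300, 2850]);


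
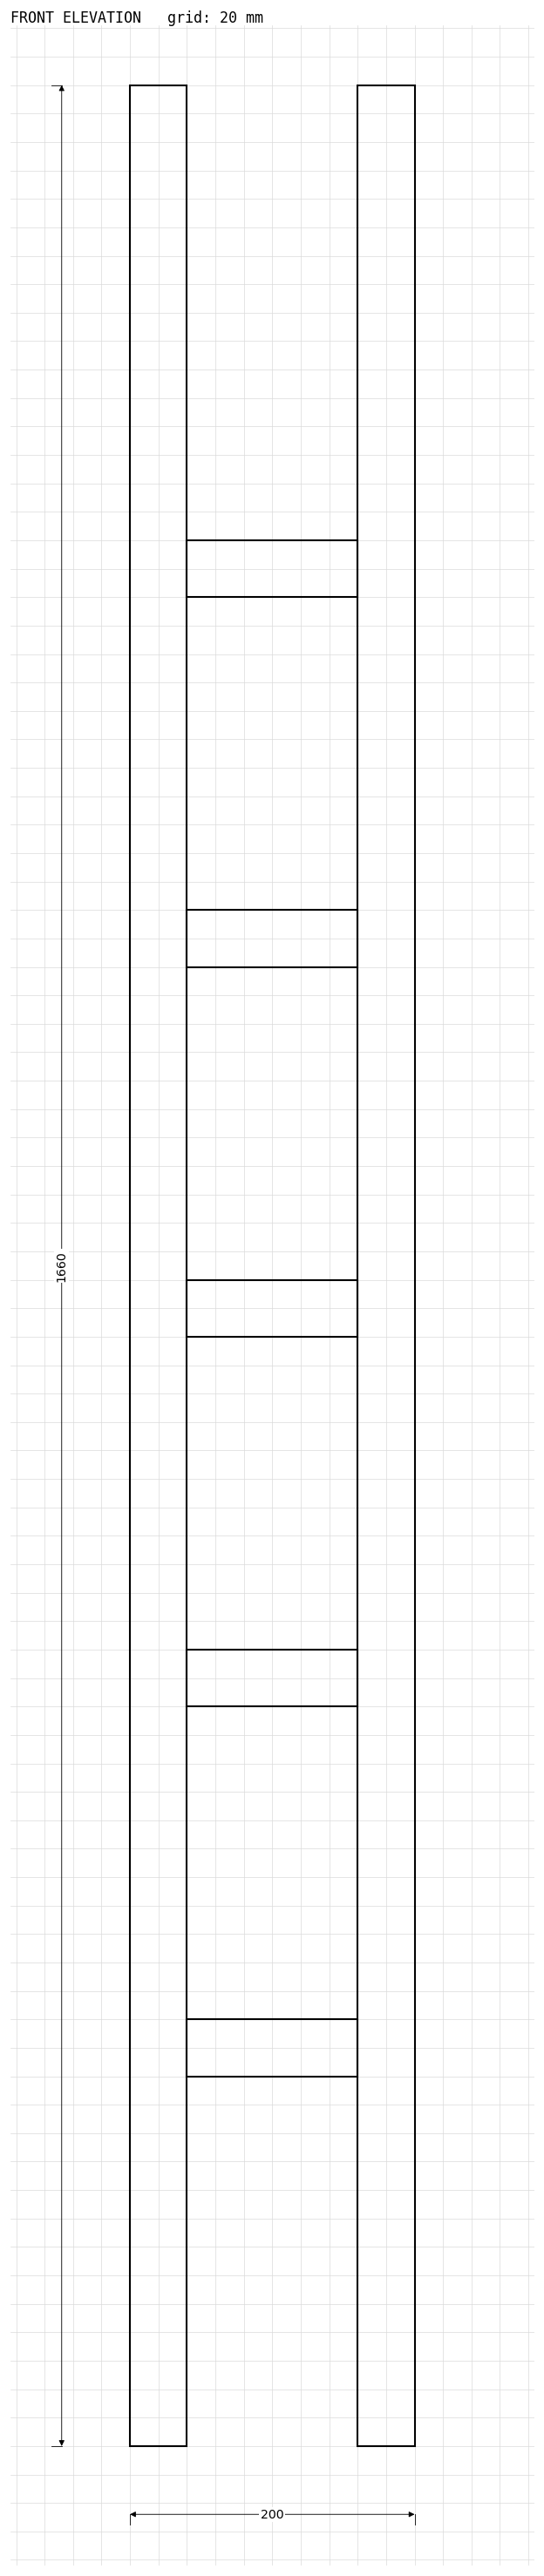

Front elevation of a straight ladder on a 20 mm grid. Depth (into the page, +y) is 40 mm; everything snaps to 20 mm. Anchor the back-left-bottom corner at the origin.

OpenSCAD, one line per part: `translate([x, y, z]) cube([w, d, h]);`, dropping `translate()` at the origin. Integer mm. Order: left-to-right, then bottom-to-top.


cube([40, 40, 1660]);
translate([40, 0, 260]) cube([120, 40, 40]);
translate([40, 0, 520]) cube([120, 40, 40]);
translate([40, 0, 780]) cube([120, 40, 40]);
translate([40, 0, 1040]) cube([120, 40, 40]);
translate([40, 0, 1300]) cube([120, 40, 40]);
translate([160, 0, 0]) cube([40, 40, 1660]);


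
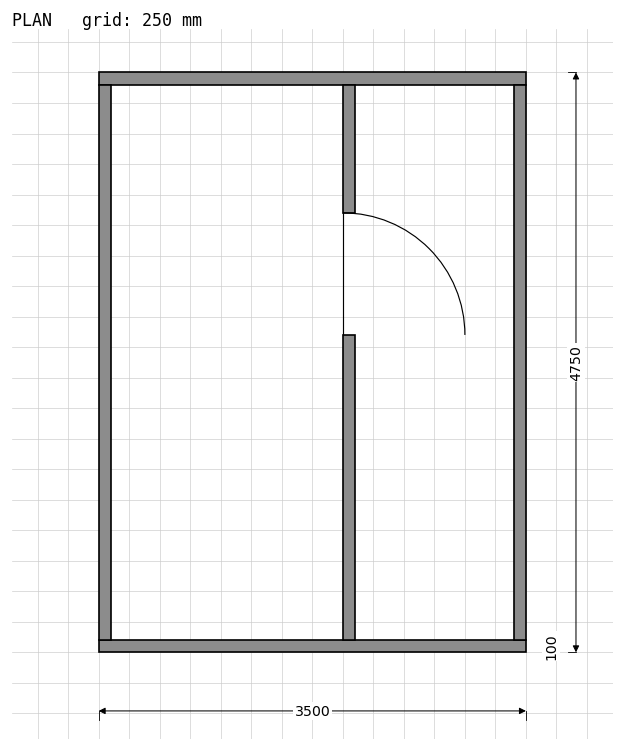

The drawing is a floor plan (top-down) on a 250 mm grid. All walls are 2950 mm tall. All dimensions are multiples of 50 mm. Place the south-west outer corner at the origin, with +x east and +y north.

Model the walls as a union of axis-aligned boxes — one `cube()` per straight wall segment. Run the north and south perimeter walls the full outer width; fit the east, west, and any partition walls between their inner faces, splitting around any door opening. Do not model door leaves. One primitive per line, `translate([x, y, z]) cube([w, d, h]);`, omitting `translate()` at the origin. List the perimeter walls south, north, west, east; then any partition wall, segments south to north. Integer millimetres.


cube([3500, 100, 2950]);
translate([0, 4650, 0]) cube([3500, 100, 2950]);
translate([0, 100, 0]) cube([100, 4550, 2950]);
translate([3400, 100, 0]) cube([100, 4550, 2950]);
translate([2000, 100, 0]) cube([100, 2500, 2950]);
translate([2000, 3600, 0]) cube([100, 1050, 2950]);
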